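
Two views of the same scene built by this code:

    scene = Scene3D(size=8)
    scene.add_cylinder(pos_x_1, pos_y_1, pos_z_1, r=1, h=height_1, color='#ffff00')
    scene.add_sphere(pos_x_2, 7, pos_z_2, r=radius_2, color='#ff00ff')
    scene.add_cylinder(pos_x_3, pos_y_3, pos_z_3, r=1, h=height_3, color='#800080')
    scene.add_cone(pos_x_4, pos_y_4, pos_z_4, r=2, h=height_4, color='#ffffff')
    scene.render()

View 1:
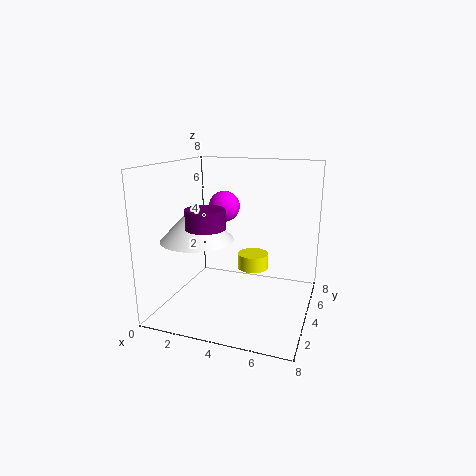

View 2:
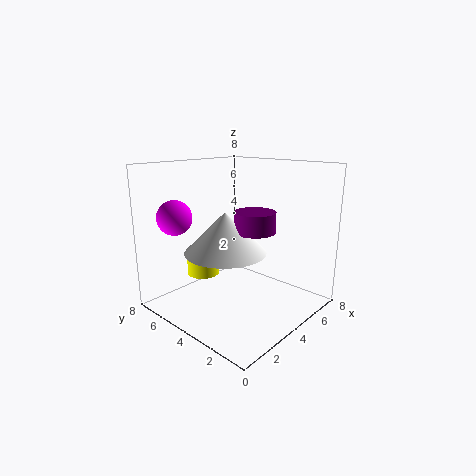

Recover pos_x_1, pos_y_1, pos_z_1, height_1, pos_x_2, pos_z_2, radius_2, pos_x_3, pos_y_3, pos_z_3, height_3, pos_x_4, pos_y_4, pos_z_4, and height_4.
pos_x_1 = 4, pos_y_1 = 7, pos_z_1 = 1, height_1 = 1, pos_x_2 = 2, pos_z_2 = 5, radius_2 = 1, pos_x_3 = 3, pos_y_3 = 2, pos_z_3 = 5, height_3 = 1, pos_x_4 = 2, pos_y_4 = 3, pos_z_4 = 4, height_4 = 2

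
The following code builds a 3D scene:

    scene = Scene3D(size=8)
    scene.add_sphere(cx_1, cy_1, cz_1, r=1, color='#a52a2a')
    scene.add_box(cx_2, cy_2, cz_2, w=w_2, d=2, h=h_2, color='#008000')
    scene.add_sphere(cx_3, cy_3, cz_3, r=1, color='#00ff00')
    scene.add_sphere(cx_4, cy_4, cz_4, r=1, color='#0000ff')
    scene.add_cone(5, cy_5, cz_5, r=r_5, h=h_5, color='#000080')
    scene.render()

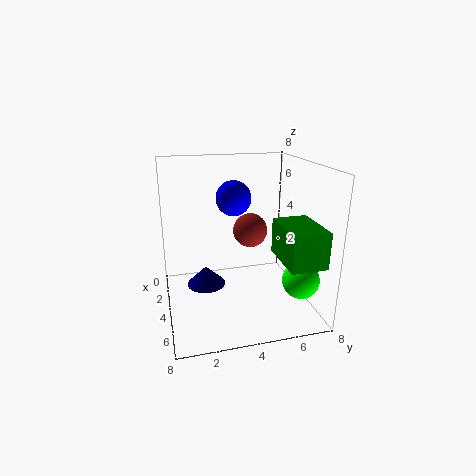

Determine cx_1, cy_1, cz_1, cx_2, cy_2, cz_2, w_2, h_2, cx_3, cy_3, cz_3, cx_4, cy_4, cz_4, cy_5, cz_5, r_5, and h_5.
cx_1 = 3
cy_1 = 5
cz_1 = 4
cx_2 = 4
cy_2 = 6
cz_2 = 3
w_2 = 3
h_2 = 2
cx_3 = 6
cy_3 = 7
cz_3 = 2
cx_4 = 3
cy_4 = 4
cz_4 = 6
cy_5 = 2
cz_5 = 2
r_5 = 1
h_5 = 1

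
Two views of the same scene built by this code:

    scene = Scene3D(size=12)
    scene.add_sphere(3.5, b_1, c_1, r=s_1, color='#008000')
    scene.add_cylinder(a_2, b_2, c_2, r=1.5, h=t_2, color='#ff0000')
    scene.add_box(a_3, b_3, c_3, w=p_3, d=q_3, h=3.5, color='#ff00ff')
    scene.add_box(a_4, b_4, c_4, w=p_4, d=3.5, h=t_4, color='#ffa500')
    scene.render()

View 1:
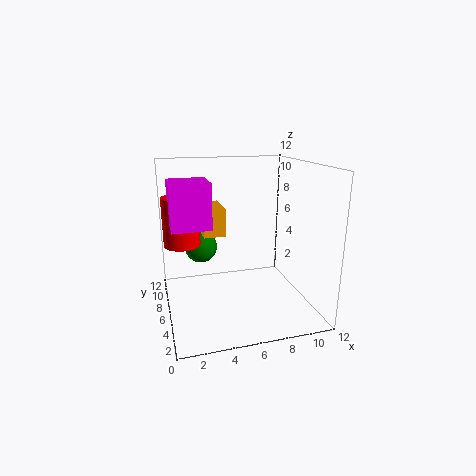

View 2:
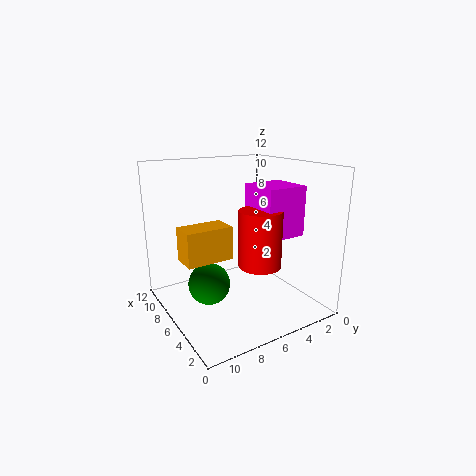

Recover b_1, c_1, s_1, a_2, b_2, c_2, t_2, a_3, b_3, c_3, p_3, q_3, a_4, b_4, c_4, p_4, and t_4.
b_1 = 10; c_1 = 4; s_1 = 1.5; a_2 = 1.5; b_2 = 7; c_2 = 5.5; t_2 = 4; a_3 = 0.5; b_3 = 4; c_3 = 7.5; p_3 = 3; q_3 = 3; a_4 = 3.5; b_4 = 8; c_4 = 5.5; p_4 = 2; t_4 = 2.5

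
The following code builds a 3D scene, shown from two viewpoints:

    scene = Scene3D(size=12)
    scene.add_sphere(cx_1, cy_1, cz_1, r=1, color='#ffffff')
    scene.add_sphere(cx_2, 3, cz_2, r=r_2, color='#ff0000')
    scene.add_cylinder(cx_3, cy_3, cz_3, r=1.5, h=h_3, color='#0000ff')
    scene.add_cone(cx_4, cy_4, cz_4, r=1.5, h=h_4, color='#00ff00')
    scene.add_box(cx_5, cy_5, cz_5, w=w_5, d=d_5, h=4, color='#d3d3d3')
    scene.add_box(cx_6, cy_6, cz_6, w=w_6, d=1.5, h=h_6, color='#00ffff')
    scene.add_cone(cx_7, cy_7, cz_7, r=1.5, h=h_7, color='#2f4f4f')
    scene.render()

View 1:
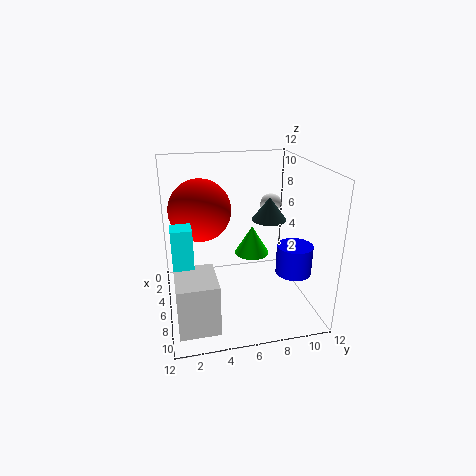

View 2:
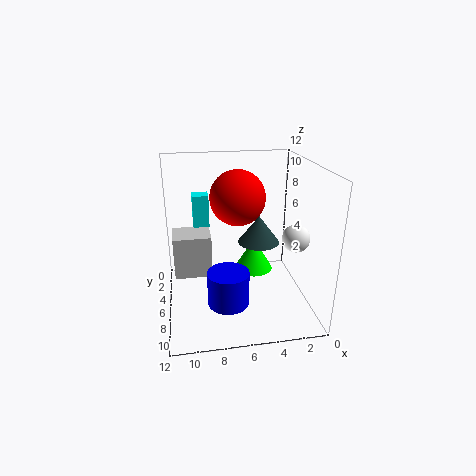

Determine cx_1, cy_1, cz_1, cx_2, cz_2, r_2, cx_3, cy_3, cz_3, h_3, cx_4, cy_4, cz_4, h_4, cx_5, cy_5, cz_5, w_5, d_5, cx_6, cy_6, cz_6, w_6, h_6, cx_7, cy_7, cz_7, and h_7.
cx_1 = 2.5; cy_1 = 10; cz_1 = 7.5; cx_2 = 5.5; cz_2 = 8.5; r_2 = 2.5; cx_3 = 7.5; cy_3 = 10.5; cz_3 = 3; h_3 = 2.5; cx_4 = 5; cy_4 = 7.5; cz_4 = 4; h_4 = 2.5; cx_5 = 8; cy_5 = 0.5; cz_5 = 1; w_5 = 3.5; d_5 = 3; cx_6 = 8; cy_6 = 0.5; cz_6 = 5.5; w_6 = 1.5; h_6 = 3; cx_7 = 5; cy_7 = 9; cz_7 = 7; h_7 = 2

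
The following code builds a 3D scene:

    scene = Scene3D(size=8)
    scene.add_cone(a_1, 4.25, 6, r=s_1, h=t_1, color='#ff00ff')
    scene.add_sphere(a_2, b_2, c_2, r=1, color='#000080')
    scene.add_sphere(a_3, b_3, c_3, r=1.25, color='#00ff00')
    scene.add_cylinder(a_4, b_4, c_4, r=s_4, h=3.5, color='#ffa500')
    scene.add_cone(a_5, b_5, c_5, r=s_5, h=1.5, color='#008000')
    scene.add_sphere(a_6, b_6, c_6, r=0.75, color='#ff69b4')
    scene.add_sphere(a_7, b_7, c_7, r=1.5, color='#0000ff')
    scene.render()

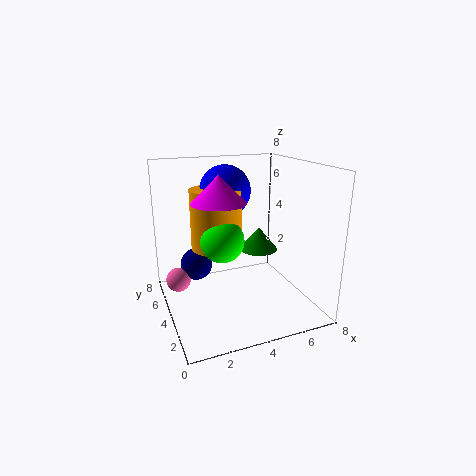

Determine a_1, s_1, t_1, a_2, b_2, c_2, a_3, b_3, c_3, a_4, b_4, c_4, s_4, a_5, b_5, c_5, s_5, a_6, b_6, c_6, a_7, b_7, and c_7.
a_1 = 3
s_1 = 1.5
t_1 = 1.5
a_2 = 2.25
b_2 = 6.75
c_2 = 1.5
a_3 = 3.25
b_3 = 4.5
c_3 = 3.75
a_4 = 3.25
b_4 = 5.5
c_4 = 3
s_4 = 1.5
a_5 = 6.5
b_5 = 6.5
c_5 = 2
s_5 = 1.25
a_6 = 1
b_6 = 6.5
c_6 = 0.75
a_7 = 4
b_7 = 6
c_7 = 6.25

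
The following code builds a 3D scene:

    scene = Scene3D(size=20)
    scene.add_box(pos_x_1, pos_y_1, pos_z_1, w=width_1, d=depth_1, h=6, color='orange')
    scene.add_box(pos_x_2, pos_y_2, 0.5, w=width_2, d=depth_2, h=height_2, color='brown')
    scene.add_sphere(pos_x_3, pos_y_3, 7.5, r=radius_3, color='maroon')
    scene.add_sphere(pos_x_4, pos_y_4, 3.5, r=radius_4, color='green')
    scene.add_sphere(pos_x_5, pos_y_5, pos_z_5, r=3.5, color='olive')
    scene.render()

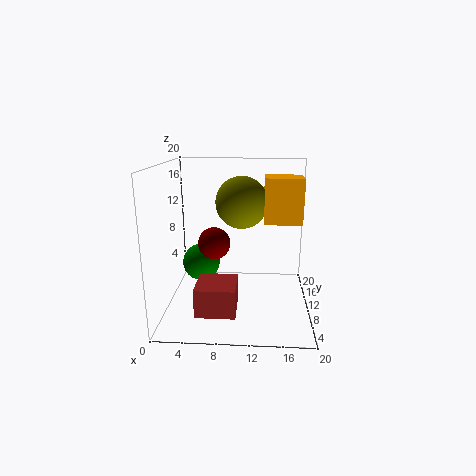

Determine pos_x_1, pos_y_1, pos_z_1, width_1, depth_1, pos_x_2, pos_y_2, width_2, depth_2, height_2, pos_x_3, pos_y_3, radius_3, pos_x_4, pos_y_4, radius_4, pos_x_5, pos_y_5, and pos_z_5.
pos_x_1 = 13.5, pos_y_1 = 8, pos_z_1 = 12.5, width_1 = 5, depth_1 = 4, pos_x_2 = 4.5, pos_y_2 = 4.5, width_2 = 5.5, depth_2 = 5.5, height_2 = 4, pos_x_3 = 6, pos_y_3 = 14.5, radius_3 = 2.5, pos_x_4 = 3.5, pos_y_4 = 16.5, radius_4 = 3, pos_x_5 = 10.5, pos_y_5 = 10, pos_z_5 = 15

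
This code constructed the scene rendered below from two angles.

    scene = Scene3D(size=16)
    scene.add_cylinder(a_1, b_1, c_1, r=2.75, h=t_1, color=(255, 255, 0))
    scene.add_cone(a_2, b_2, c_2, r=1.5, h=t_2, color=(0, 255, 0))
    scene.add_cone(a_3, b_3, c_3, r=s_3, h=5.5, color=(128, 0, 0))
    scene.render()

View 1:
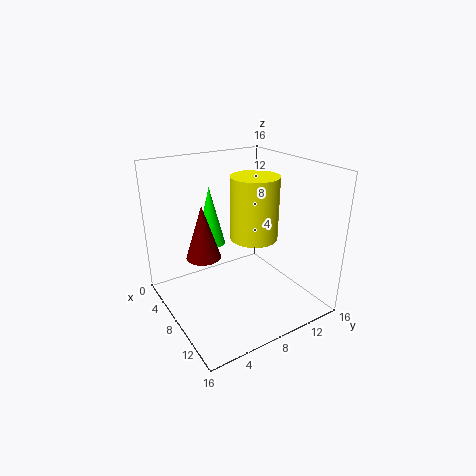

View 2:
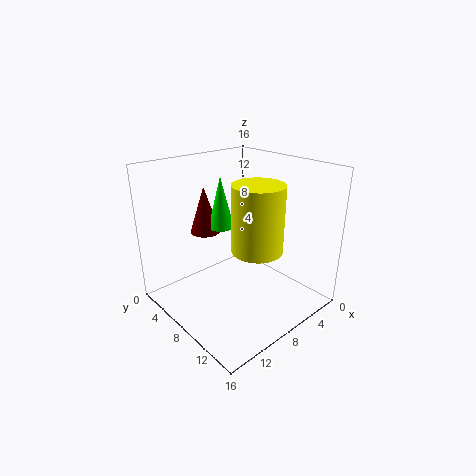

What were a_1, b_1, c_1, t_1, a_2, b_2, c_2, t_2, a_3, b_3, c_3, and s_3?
a_1 = 7.5, b_1 = 10.5, c_1 = 7.25, t_1 = 7.25, a_2 = 7.75, b_2 = 4.75, c_2 = 8.25, t_2 = 6, a_3 = 9, b_3 = 3.25, c_3 = 7.5, s_3 = 1.75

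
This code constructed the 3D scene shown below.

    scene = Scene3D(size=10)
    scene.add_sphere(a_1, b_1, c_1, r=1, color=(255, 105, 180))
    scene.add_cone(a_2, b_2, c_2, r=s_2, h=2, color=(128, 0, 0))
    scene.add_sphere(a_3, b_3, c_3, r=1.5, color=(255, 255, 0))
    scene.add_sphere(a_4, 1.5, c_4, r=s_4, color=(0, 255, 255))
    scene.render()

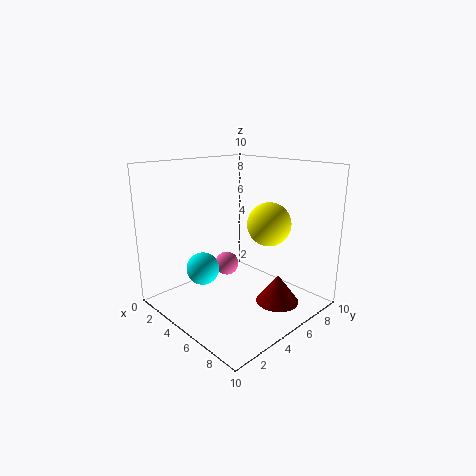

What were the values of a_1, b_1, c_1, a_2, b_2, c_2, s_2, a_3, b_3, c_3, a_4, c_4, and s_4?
a_1 = 1
b_1 = 7.5
c_1 = 1
a_2 = 7.5
b_2 = 6.5
c_2 = 0.5
s_2 = 1.5
a_3 = 6.5
b_3 = 6.5
c_3 = 6
a_4 = 5.5
c_4 = 4
s_4 = 1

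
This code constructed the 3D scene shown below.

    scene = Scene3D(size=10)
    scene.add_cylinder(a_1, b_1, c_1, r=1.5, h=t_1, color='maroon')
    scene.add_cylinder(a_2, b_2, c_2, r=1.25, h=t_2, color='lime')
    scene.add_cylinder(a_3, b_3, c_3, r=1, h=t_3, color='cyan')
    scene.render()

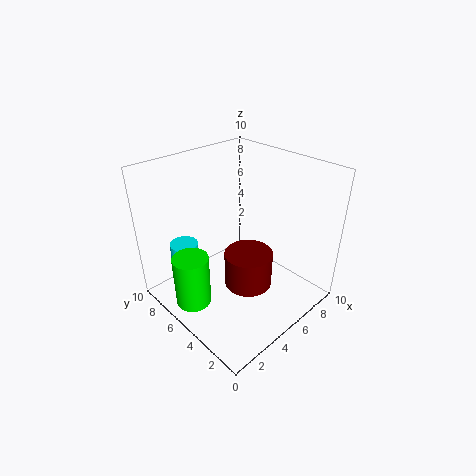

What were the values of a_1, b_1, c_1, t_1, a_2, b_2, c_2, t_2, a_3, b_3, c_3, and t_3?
a_1 = 3.75; b_1 = 2.75; c_1 = 3.25; t_1 = 2.25; a_2 = 1.75; b_2 = 6.25; c_2 = 0.5; t_2 = 3.75; a_3 = 2.5; b_3 = 8; c_3 = 2.25; t_3 = 2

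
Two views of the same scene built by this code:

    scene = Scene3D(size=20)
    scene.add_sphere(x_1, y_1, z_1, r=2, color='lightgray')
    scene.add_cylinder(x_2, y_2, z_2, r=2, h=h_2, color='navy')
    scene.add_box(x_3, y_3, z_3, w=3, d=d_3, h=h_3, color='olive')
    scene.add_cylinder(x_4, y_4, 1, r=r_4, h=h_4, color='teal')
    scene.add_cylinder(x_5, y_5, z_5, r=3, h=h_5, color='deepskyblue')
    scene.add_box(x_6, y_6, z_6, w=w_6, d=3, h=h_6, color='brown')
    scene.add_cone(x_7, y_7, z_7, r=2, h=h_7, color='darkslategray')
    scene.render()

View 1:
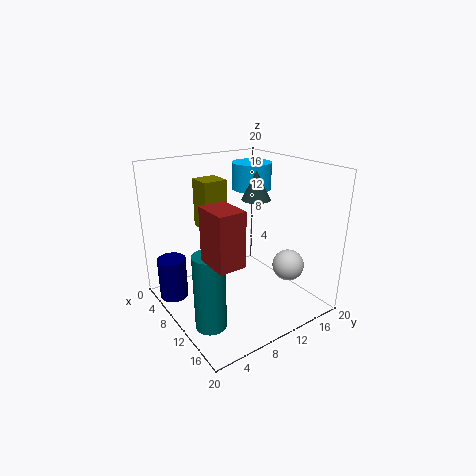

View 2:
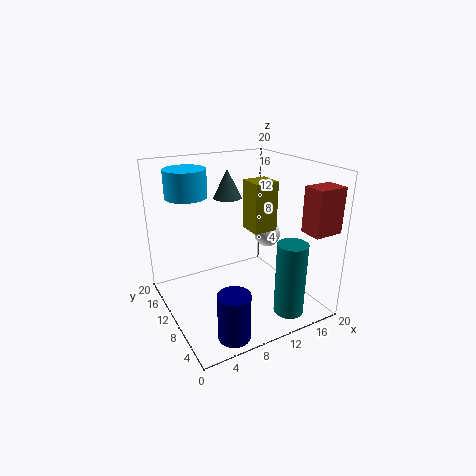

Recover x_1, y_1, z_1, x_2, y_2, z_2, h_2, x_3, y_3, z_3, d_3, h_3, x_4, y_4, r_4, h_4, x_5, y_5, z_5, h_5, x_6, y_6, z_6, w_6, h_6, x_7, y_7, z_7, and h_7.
x_1 = 17, y_1 = 13, z_1 = 8, x_2 = 5, y_2 = 2, z_2 = 1, h_2 = 6, x_3 = 9, y_3 = 4, z_3 = 13, d_3 = 3, h_3 = 6, x_4 = 14, y_4 = 3, r_4 = 2, h_4 = 10, x_5 = 5, y_5 = 16, z_5 = 15, h_5 = 4, x_6 = 16, y_6 = 1, z_6 = 12, w_6 = 4, h_6 = 6, x_7 = 10, y_7 = 13, z_7 = 15, h_7 = 4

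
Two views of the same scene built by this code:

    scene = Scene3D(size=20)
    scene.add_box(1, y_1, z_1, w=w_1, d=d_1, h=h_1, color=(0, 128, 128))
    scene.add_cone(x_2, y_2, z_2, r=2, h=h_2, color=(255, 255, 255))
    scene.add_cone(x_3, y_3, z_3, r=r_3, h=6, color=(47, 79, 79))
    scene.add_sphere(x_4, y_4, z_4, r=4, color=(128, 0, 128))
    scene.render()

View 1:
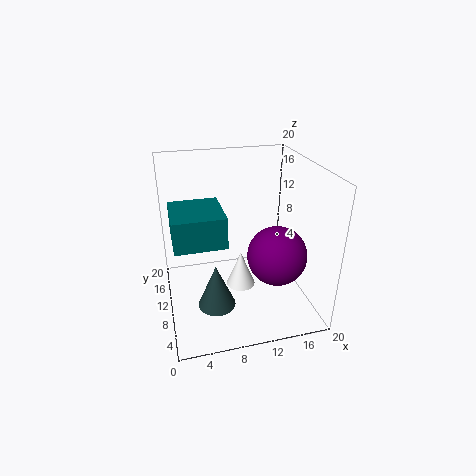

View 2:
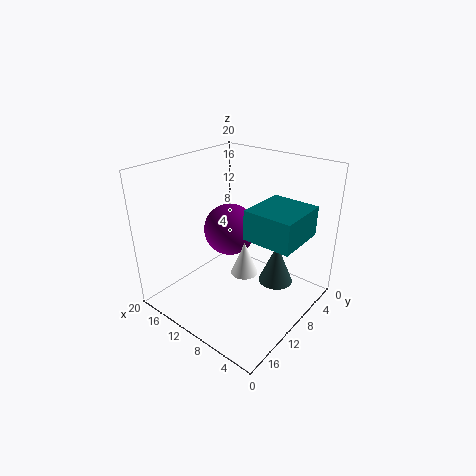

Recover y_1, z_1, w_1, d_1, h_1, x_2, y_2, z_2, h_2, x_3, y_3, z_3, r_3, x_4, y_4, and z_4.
y_1 = 5, z_1 = 11.5, w_1 = 6.5, d_1 = 7, h_1 = 4, x_2 = 10, y_2 = 8.5, z_2 = 3.5, h_2 = 5, x_3 = 6, y_3 = 6, z_3 = 2.5, r_3 = 2.5, x_4 = 14.5, y_4 = 6.5, z_4 = 8.5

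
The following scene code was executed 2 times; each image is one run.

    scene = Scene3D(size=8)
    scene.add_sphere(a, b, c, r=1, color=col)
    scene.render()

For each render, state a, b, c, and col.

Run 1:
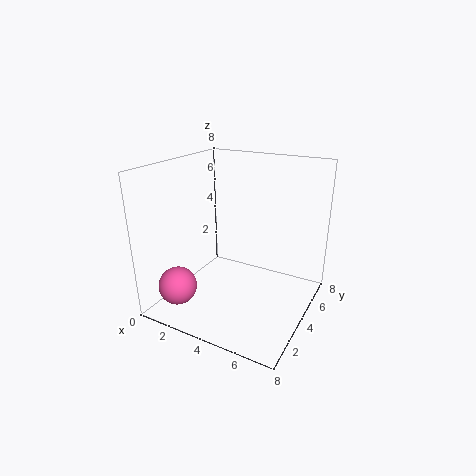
a = 2
b = 1
c = 2
col = 'hotpink'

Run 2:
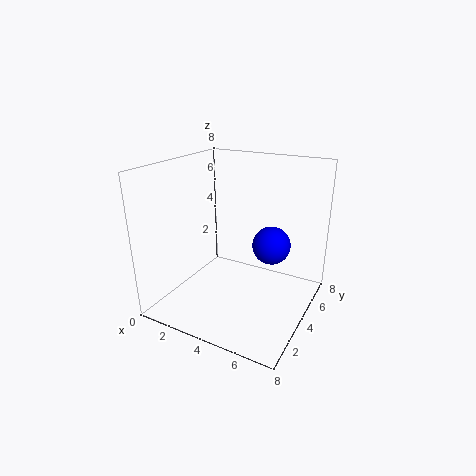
a = 6
b = 4
c = 4
col = 'blue'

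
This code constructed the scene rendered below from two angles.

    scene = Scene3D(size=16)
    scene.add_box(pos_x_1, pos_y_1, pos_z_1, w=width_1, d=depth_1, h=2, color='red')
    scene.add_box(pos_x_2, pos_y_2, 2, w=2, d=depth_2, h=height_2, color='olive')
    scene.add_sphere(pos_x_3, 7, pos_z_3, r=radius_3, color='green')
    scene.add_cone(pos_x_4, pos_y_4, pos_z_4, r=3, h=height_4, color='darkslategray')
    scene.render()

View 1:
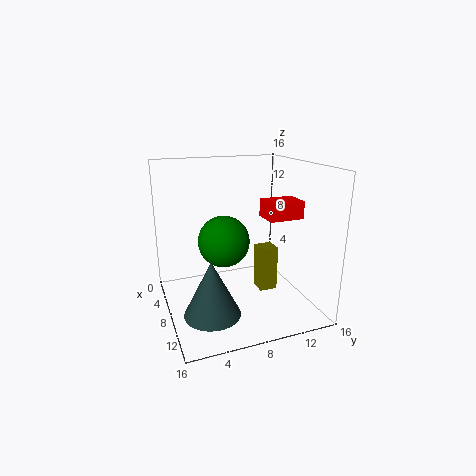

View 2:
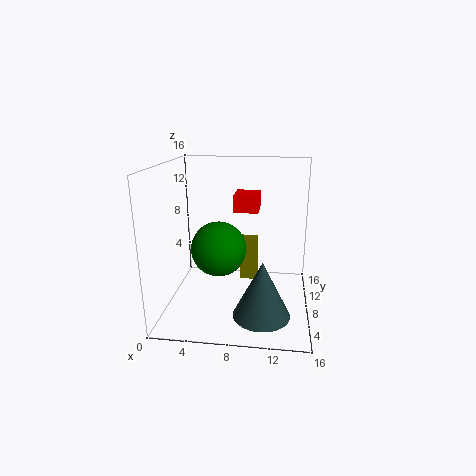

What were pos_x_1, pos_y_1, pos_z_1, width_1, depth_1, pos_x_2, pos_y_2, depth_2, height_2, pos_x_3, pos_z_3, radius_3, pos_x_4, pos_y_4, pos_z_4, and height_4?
pos_x_1 = 7; pos_y_1 = 11; pos_z_1 = 10; width_1 = 3; depth_1 = 4; pos_x_2 = 8; pos_y_2 = 10; depth_2 = 2; height_2 = 5; pos_x_3 = 6; pos_z_3 = 7; radius_3 = 3; pos_x_4 = 11; pos_y_4 = 4; pos_z_4 = 1; height_4 = 6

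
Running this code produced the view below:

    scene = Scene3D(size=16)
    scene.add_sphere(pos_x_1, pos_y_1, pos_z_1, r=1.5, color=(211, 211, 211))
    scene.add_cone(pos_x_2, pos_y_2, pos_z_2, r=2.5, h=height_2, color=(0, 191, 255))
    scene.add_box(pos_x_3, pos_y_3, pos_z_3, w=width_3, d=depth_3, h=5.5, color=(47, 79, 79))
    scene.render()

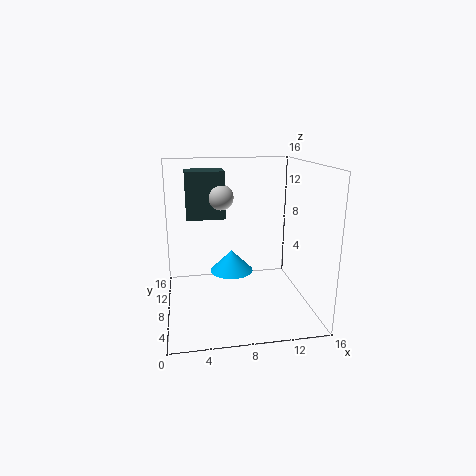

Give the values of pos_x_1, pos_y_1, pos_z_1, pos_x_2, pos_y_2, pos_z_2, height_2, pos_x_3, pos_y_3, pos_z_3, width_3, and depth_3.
pos_x_1 = 6.5, pos_y_1 = 11, pos_z_1 = 12, pos_x_2 = 7.5, pos_y_2 = 9.5, pos_z_2 = 3.5, height_2 = 2.5, pos_x_3 = 2.5, pos_y_3 = 10.5, pos_z_3 = 9.5, width_3 = 4.5, depth_3 = 3.5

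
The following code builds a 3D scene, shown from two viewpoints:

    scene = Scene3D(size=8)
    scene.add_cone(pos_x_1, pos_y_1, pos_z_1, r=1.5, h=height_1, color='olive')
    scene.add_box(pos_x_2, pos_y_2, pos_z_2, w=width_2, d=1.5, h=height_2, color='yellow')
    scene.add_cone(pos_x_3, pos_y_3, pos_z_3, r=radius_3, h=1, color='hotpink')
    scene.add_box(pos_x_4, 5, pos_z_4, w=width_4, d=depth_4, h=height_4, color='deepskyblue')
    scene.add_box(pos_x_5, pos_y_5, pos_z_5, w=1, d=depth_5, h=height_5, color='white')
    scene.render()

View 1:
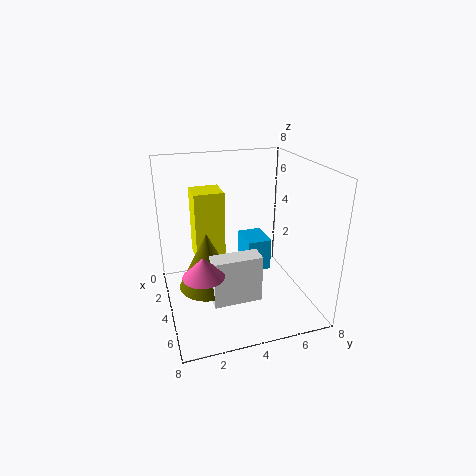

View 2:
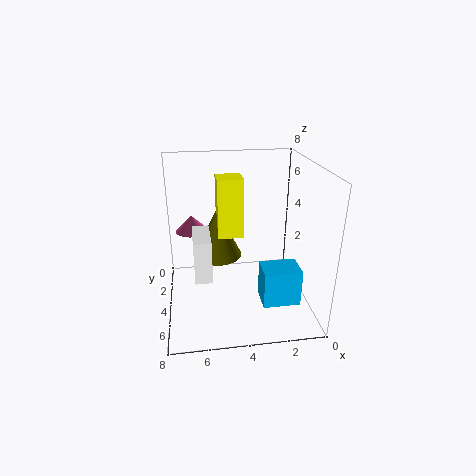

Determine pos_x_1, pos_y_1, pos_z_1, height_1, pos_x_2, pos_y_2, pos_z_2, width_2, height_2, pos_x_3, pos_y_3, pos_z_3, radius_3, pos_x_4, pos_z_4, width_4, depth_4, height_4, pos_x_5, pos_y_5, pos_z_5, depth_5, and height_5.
pos_x_1 = 5, pos_y_1 = 2, pos_z_1 = 2, height_1 = 3, pos_x_2 = 3.5, pos_y_2 = 1.5, pos_z_2 = 3.5, width_2 = 1.5, height_2 = 3.5, pos_x_3 = 6.5, pos_y_3 = 1.5, pos_z_3 = 3.5, radius_3 = 1, pos_x_4 = 1, pos_z_4 = 1, width_4 = 2, depth_4 = 1.5, height_4 = 2, pos_x_5 = 5.5, pos_y_5 = 2, pos_z_5 = 1.5, depth_5 = 2.5, height_5 = 2.5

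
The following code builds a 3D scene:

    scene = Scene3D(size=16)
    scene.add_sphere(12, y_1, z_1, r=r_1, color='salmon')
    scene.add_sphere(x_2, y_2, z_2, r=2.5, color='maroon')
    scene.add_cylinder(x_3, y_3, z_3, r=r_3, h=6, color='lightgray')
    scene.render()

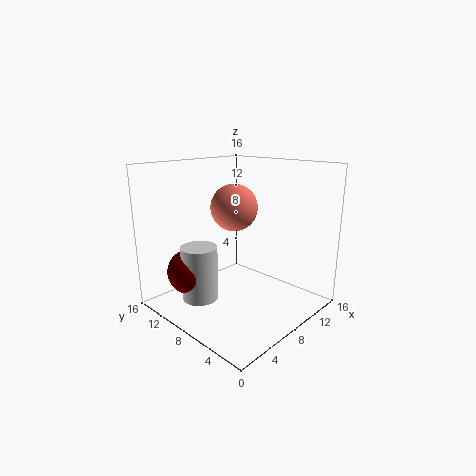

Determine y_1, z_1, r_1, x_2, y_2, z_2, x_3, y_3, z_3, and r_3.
y_1 = 12.5; z_1 = 10; r_1 = 3; x_2 = 3.5; y_2 = 11; z_2 = 4.5; x_3 = 4; y_3 = 10; z_3 = 1.5; r_3 = 2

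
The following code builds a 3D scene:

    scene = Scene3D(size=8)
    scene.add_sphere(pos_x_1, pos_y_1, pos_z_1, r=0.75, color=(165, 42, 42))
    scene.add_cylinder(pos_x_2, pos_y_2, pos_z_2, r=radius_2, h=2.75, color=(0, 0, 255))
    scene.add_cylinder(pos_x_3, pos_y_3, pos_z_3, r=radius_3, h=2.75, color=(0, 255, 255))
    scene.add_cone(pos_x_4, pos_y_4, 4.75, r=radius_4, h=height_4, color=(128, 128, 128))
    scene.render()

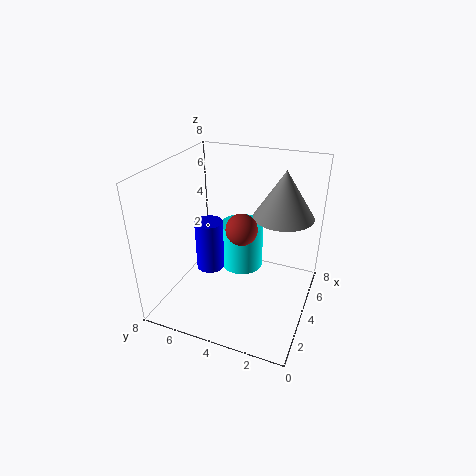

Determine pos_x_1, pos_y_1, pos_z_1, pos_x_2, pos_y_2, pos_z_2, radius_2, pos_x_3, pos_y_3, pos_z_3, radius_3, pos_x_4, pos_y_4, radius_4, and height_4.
pos_x_1 = 2, pos_y_1 = 3, pos_z_1 = 5.75, pos_x_2 = 3, pos_y_2 = 5.25, pos_z_2 = 2.5, radius_2 = 0.75, pos_x_3 = 5.25, pos_y_3 = 4.25, pos_z_3 = 1.5, radius_3 = 1.25, pos_x_4 = 6, pos_y_4 = 2, radius_4 = 1.75, height_4 = 2.75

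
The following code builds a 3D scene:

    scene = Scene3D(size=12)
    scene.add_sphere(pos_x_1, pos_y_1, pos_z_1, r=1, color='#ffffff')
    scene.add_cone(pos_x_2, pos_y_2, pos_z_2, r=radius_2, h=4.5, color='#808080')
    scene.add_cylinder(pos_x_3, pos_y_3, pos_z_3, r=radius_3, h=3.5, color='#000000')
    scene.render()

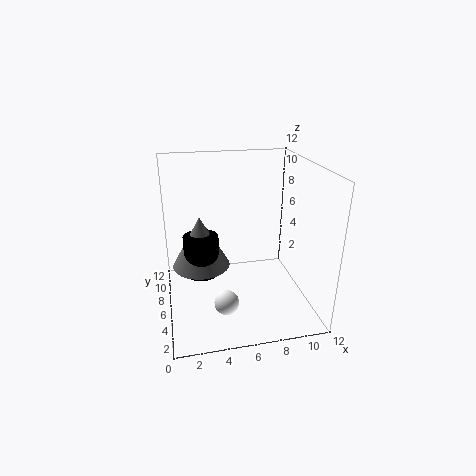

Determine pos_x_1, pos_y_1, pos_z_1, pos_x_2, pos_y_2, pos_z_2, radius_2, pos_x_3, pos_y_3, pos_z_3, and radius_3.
pos_x_1 = 4.5, pos_y_1 = 3.5, pos_z_1 = 1.5, pos_x_2 = 3, pos_y_2 = 7.5, pos_z_2 = 3, radius_2 = 2.5, pos_x_3 = 3, pos_y_3 = 7, pos_z_3 = 2.5, radius_3 = 1.5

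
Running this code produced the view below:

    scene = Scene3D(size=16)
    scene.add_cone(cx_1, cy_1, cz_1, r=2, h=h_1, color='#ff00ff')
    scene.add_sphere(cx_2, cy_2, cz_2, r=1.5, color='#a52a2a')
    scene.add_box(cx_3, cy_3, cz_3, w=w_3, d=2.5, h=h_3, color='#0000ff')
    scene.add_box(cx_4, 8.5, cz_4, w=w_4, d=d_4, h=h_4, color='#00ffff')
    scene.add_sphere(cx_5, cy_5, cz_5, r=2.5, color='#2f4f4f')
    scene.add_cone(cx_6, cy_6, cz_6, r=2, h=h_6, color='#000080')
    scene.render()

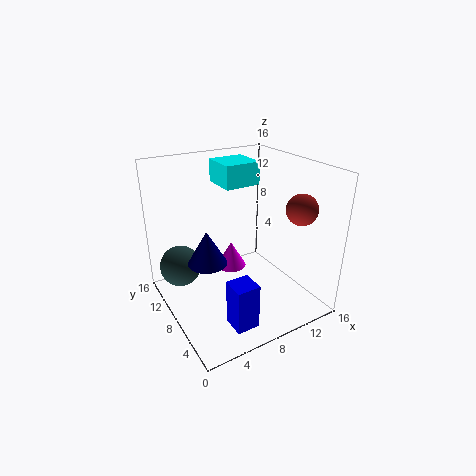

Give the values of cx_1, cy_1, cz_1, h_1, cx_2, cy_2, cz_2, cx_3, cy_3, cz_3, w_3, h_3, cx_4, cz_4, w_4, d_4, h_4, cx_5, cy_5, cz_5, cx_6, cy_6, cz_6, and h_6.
cx_1 = 10.5
cy_1 = 14
cz_1 = 0.5
h_1 = 3.5
cx_2 = 11
cy_2 = 1.5
cz_2 = 13
cx_3 = 4.5
cy_3 = 2
cz_3 = 0.5
w_3 = 2.5
h_3 = 5
cx_4 = 7
cz_4 = 13.5
w_4 = 4
d_4 = 4
h_4 = 2.5
cx_5 = 3
cy_5 = 13.5
cz_5 = 3
cx_6 = 3.5
cy_6 = 6.5
cz_6 = 7
h_6 = 3.5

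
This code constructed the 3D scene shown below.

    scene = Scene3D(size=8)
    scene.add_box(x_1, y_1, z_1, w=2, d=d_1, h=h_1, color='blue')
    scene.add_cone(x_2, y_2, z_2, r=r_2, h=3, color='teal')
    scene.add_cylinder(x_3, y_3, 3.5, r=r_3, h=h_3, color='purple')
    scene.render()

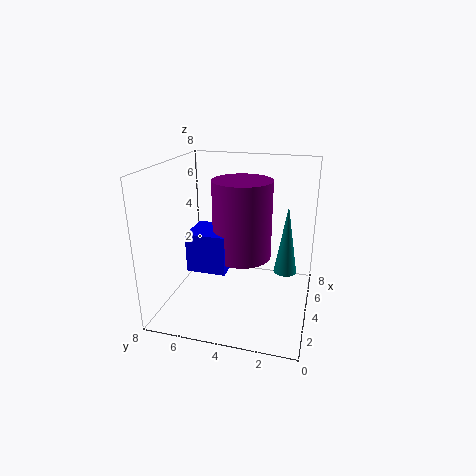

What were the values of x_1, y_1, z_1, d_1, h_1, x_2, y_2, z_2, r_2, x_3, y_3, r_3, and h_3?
x_1 = 1.5
y_1 = 4
z_1 = 3
d_1 = 2
h_1 = 2
x_2 = 1
y_2 = 1
z_2 = 4
r_2 = 0.5
x_3 = 3
y_3 = 3.5
r_3 = 1.5
h_3 = 4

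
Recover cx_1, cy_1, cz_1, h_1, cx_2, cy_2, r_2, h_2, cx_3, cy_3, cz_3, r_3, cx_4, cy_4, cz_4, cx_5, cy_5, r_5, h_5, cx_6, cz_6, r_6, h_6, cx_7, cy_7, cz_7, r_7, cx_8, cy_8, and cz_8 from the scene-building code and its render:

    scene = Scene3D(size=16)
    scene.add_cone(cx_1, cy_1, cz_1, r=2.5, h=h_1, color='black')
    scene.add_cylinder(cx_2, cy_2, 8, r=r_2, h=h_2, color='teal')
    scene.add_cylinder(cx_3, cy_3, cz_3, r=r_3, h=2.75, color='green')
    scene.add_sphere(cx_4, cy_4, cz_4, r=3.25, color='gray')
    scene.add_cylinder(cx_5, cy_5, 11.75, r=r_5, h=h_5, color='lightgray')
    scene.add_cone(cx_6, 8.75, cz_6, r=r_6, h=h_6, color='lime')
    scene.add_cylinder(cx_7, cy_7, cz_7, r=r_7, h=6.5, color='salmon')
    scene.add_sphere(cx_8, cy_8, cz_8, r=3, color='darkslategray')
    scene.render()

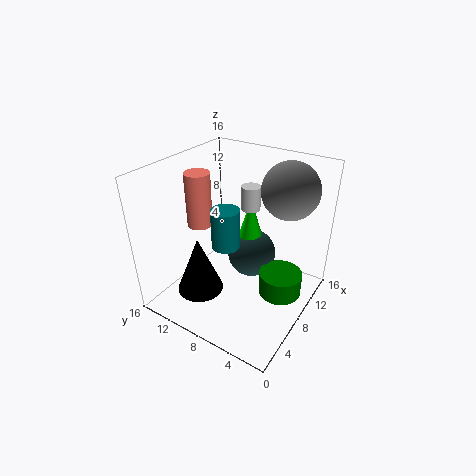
cx_1 = 3.75, cy_1 = 10.25, cz_1 = 3, h_1 = 6.25, cx_2 = 6, cy_2 = 8.25, r_2 = 1.5, h_2 = 4.25, cx_3 = 10.25, cy_3 = 3.5, cz_3 = 0.75, r_3 = 2.5, cx_4 = 12.75, cy_4 = 4.25, cz_4 = 12.75, cx_5 = 8.5, cy_5 = 6.75, r_5 = 1, h_5 = 2.5, cx_6 = 12, cz_6 = 4.25, r_6 = 2, h_6 = 6.75, cx_7 = 8.5, cy_7 = 13.75, cz_7 = 7.75, r_7 = 1.5, cx_8 = 12, cy_8 = 8.5, cz_8 = 3.5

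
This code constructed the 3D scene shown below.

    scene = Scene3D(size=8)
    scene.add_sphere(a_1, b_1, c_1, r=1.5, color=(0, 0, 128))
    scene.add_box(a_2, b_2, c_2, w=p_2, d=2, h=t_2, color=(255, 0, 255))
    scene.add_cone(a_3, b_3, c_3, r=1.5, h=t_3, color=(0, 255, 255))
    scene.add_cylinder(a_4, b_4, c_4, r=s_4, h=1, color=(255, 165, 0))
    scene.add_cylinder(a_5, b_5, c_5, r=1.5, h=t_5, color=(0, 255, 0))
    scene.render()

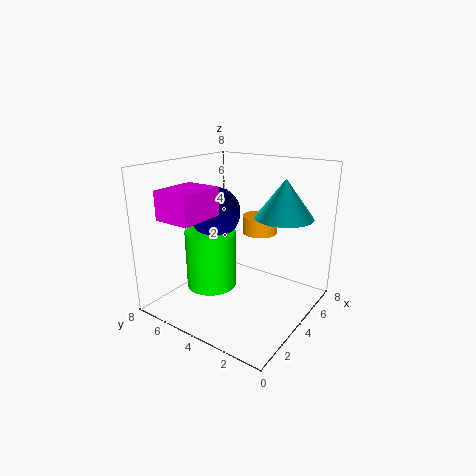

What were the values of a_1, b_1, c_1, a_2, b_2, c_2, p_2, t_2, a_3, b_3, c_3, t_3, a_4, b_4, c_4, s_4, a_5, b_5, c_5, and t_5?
a_1 = 4.5
b_1 = 6
c_1 = 5
a_2 = 0.5
b_2 = 4.5
c_2 = 5.5
p_2 = 2.5
t_2 = 1.5
a_3 = 4.5
b_3 = 1.5
c_3 = 5.5
t_3 = 2
a_4 = 5.5
b_4 = 3.5
c_4 = 4
s_4 = 1
a_5 = 4
b_5 = 6
c_5 = 0.5
t_5 = 3.5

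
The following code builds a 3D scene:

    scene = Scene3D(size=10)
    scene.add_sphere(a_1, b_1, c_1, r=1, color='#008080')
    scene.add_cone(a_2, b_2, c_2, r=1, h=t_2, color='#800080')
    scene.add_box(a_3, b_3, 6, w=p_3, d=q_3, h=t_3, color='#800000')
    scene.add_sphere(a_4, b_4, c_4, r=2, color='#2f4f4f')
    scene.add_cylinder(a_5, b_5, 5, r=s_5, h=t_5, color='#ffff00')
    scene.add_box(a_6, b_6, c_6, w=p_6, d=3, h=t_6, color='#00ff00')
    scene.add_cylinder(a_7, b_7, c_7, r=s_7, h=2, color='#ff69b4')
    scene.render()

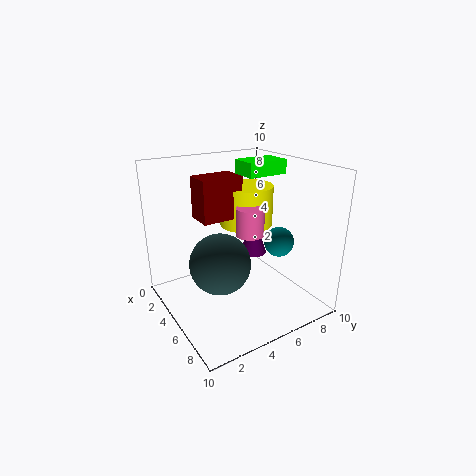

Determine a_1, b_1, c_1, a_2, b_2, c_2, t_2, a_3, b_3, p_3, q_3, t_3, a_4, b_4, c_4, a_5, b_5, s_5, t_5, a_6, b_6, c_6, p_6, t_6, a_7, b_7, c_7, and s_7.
a_1 = 7; b_1 = 7; c_1 = 5; a_2 = 4; b_2 = 7; c_2 = 3; t_2 = 3; a_3 = 2; b_3 = 3; p_3 = 2; q_3 = 3; t_3 = 3; a_4 = 6; b_4 = 3; c_4 = 4; a_5 = 3; b_5 = 7; s_5 = 2; t_5 = 3; a_6 = 3; b_6 = 6; c_6 = 9; p_6 = 2; t_6 = 1; a_7 = 5; b_7 = 6; c_7 = 5; s_7 = 1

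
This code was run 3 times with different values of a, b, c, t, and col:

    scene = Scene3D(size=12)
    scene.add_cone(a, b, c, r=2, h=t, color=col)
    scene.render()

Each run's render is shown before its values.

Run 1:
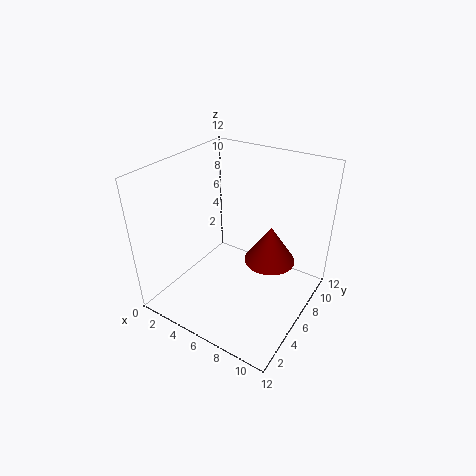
a = 9
b = 6
c = 5
t = 3
col = 'maroon'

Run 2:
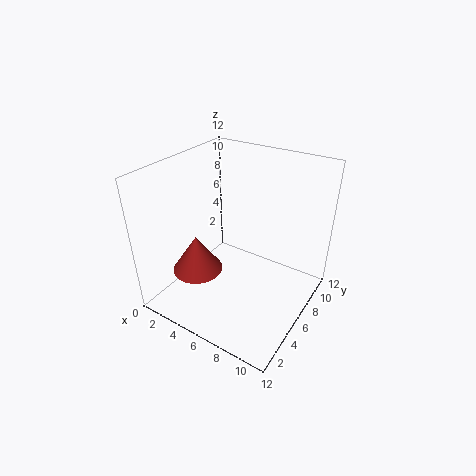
a = 4
b = 3
c = 4
t = 3
col = 'brown'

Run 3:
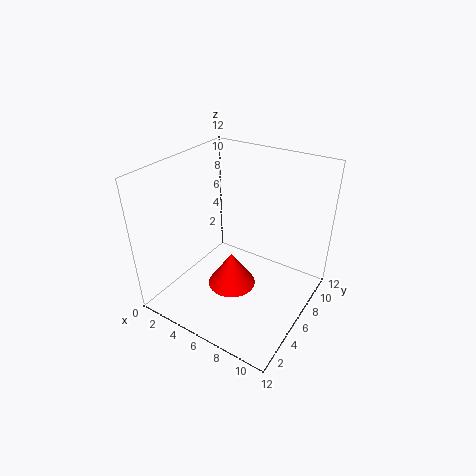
a = 6
b = 5
c = 2
t = 3
col = 'red'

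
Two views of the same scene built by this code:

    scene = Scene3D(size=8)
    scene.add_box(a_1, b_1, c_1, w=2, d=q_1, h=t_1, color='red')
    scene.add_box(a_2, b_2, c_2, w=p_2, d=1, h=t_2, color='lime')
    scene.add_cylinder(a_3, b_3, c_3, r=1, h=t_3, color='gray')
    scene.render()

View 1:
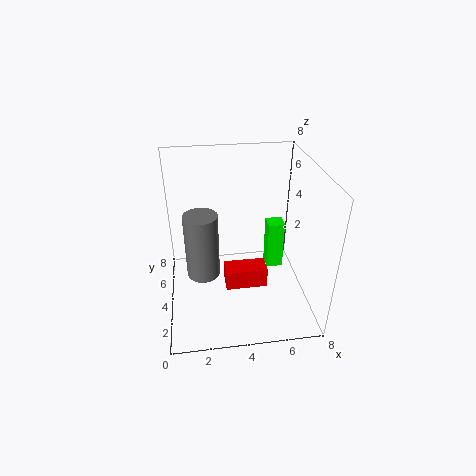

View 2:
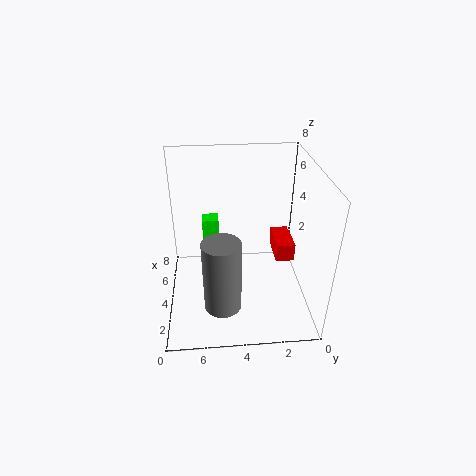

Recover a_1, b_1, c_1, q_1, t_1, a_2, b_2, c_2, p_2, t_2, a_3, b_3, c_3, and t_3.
a_1 = 3, b_1 = 1, c_1 = 3, q_1 = 1, t_1 = 1, a_2 = 6, b_2 = 5, c_2 = 1, p_2 = 1, t_2 = 3, a_3 = 2, b_3 = 5, c_3 = 1, t_3 = 4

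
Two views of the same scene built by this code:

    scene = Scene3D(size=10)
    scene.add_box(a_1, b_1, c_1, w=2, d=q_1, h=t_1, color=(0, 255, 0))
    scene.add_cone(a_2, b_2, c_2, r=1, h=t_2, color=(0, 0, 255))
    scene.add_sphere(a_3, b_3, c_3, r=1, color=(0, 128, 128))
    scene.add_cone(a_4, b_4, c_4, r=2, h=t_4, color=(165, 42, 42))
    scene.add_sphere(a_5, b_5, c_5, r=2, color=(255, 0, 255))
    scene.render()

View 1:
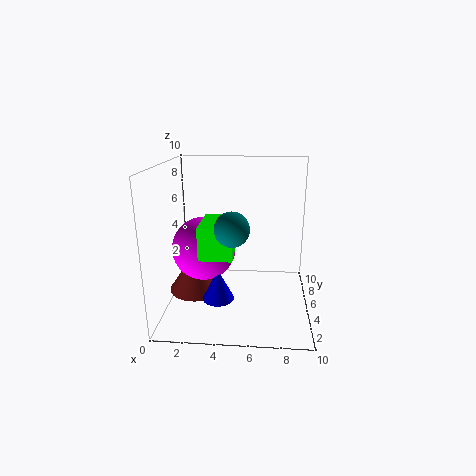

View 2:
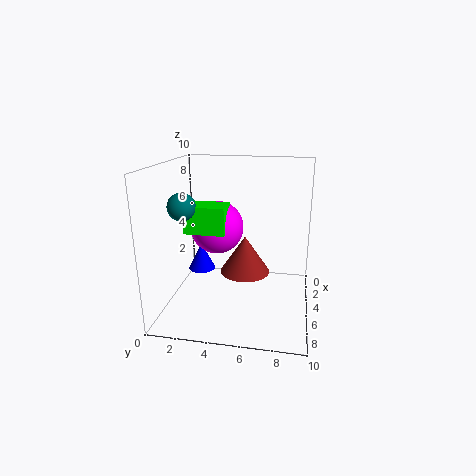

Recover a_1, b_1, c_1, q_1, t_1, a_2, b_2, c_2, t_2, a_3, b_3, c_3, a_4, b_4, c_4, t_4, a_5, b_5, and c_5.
a_1 = 3, b_1 = 1, c_1 = 5, q_1 = 3, t_1 = 2, a_2 = 4, b_2 = 2, c_2 = 2, t_2 = 2, a_3 = 5, b_3 = 1, c_3 = 7, a_4 = 2, b_4 = 5, c_4 = 1, t_4 = 3, a_5 = 3, b_5 = 3, c_5 = 5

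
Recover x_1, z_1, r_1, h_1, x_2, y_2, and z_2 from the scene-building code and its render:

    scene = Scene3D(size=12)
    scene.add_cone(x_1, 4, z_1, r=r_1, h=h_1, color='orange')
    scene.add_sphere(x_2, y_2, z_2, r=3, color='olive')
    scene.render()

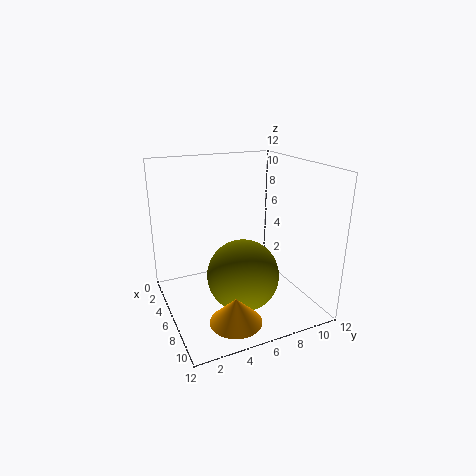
x_1 = 10; z_1 = 1; r_1 = 2; h_1 = 2; x_2 = 7; y_2 = 6; z_2 = 3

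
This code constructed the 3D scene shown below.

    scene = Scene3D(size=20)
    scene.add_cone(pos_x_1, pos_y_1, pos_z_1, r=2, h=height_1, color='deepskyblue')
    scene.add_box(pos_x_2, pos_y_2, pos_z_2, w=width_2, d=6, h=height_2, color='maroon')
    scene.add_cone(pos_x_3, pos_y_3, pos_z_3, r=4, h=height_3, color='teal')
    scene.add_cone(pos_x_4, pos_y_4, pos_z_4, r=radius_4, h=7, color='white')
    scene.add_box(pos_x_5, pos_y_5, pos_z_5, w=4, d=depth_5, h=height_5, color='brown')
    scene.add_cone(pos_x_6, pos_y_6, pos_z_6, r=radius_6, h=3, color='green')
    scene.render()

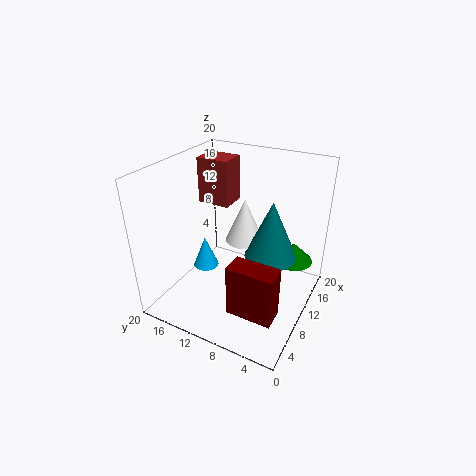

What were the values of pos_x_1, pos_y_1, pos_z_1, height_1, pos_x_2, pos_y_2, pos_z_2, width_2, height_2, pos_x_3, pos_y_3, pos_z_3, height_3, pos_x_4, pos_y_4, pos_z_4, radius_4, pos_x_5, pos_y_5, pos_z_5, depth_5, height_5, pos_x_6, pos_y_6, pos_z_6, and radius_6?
pos_x_1 = 12; pos_y_1 = 17; pos_z_1 = 2; height_1 = 5; pos_x_2 = 3; pos_y_2 = 2; pos_z_2 = 3; width_2 = 3; height_2 = 7; pos_x_3 = 15; pos_y_3 = 7; pos_z_3 = 5; height_3 = 9; pos_x_4 = 16; pos_y_4 = 12; pos_z_4 = 6; radius_4 = 3; pos_x_5 = 14; pos_y_5 = 14; pos_z_5 = 12; depth_5 = 5; height_5 = 7; pos_x_6 = 17; pos_y_6 = 4; pos_z_6 = 4; radius_6 = 3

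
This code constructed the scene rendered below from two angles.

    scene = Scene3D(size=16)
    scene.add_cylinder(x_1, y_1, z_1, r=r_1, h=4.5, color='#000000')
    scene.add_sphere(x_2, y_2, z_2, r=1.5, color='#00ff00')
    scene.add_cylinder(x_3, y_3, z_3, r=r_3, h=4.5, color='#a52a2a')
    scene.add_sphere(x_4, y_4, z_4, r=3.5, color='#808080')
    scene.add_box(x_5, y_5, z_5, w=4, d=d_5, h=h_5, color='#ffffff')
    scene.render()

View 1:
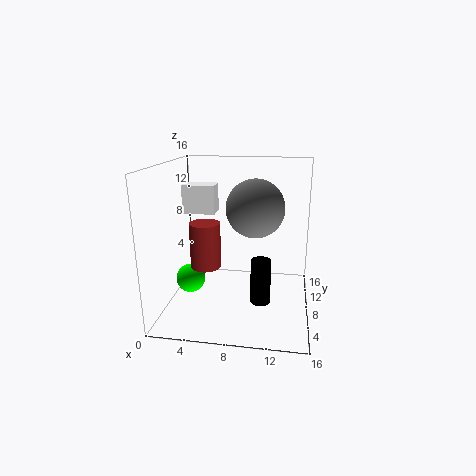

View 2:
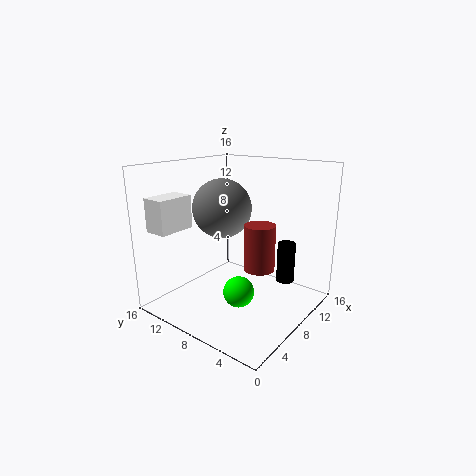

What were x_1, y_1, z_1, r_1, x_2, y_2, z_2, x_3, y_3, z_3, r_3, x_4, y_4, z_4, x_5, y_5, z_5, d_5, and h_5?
x_1 = 11
y_1 = 3.5
z_1 = 3
r_1 = 1
x_2 = 3.5
y_2 = 4.5
z_2 = 4.5
x_3 = 5.5
y_3 = 3.5
z_3 = 6.5
r_3 = 1.5
x_4 = 9.5
y_4 = 11.5
z_4 = 10.5
x_5 = 0.5
y_5 = 11.5
z_5 = 9.5
d_5 = 2.5
h_5 = 3.5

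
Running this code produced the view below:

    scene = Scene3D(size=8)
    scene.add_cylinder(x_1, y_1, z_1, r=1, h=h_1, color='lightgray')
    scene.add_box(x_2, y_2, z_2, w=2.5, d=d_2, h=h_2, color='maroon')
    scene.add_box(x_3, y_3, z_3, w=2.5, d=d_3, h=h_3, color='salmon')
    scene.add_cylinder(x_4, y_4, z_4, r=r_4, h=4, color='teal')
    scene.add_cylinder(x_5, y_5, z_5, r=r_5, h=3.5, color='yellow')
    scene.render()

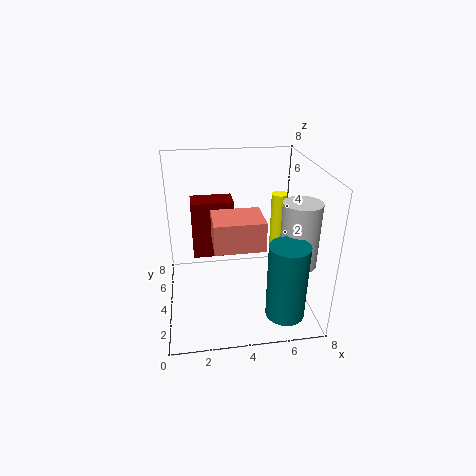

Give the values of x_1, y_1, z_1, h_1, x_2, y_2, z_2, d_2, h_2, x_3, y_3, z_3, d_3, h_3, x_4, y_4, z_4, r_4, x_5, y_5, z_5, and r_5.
x_1 = 7
y_1 = 2.5
z_1 = 3
h_1 = 3.5
x_2 = 1.5
y_2 = 5.5
z_2 = 2
d_2 = 1.5
h_2 = 3.5
x_3 = 2.5
y_3 = 1.5
z_3 = 4.5
d_3 = 2
h_3 = 1.5
x_4 = 6
y_4 = 1
z_4 = 1
r_4 = 1
x_5 = 7
y_5 = 6.5
z_5 = 2
r_5 = 0.5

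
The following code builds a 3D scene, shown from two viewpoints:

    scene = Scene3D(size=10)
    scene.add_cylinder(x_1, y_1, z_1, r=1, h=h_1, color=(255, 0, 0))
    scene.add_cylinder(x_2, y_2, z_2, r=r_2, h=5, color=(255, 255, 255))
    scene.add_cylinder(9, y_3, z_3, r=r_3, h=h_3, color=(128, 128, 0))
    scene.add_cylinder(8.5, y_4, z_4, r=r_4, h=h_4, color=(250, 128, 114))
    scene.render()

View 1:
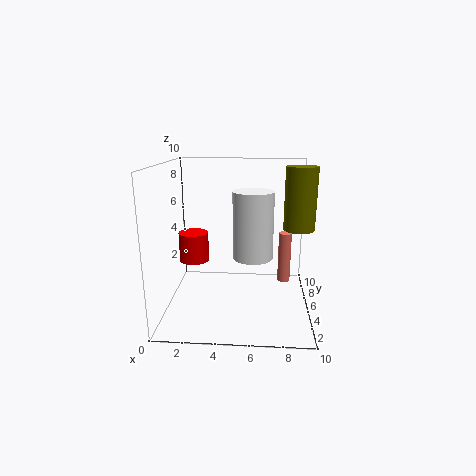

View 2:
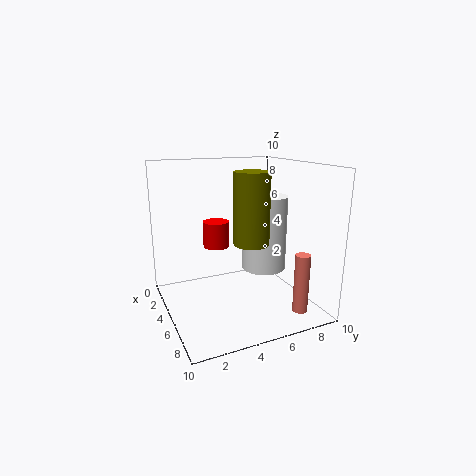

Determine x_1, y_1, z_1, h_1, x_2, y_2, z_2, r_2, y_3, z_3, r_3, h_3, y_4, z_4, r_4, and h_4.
x_1 = 2, y_1 = 4.5, z_1 = 3.5, h_1 = 2, x_2 = 6, y_2 = 6.5, z_2 = 3, r_2 = 1.5, y_3 = 4, z_3 = 6, r_3 = 1, h_3 = 4, y_4 = 8, z_4 = 0.5, r_4 = 0.5, h_4 = 4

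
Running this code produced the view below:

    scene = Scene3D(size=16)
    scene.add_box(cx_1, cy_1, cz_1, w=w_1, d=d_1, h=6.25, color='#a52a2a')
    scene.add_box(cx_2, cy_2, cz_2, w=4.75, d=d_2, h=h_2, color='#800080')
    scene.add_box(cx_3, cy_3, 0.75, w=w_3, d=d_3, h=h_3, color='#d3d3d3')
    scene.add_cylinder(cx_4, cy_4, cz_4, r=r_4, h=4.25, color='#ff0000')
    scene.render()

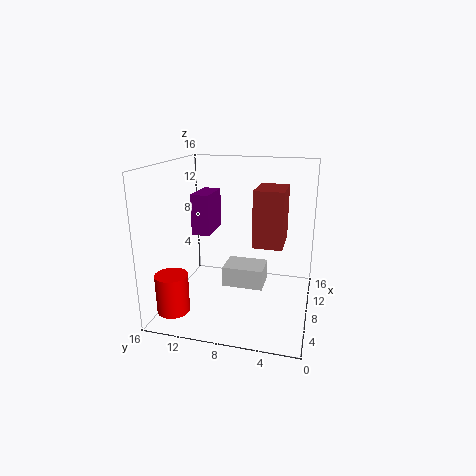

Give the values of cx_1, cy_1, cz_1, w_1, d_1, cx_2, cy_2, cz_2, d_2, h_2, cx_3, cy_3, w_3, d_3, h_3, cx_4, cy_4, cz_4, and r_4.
cx_1 = 7.25, cy_1 = 3, cz_1 = 7.25, w_1 = 4.75, d_1 = 3.25, cx_2 = 10.25, cy_2 = 12.25, cz_2 = 7, d_2 = 2.25, h_2 = 5, cx_3 = 9.75, cy_3 = 5.5, w_3 = 3.75, d_3 = 5, h_3 = 2.5, cx_4 = 3.25, cy_4 = 14, cz_4 = 0.75, r_4 = 1.75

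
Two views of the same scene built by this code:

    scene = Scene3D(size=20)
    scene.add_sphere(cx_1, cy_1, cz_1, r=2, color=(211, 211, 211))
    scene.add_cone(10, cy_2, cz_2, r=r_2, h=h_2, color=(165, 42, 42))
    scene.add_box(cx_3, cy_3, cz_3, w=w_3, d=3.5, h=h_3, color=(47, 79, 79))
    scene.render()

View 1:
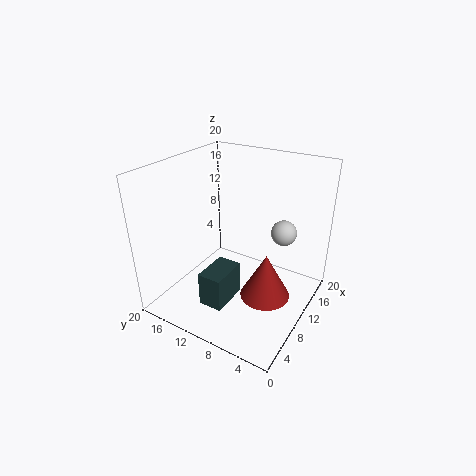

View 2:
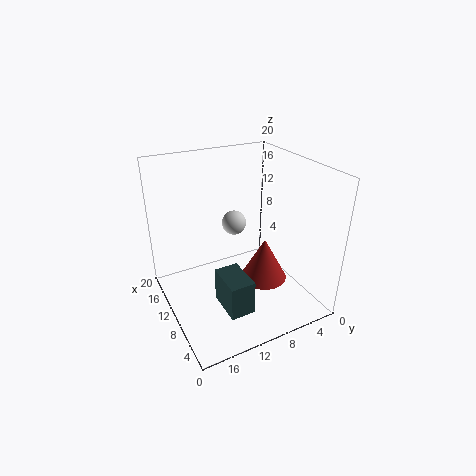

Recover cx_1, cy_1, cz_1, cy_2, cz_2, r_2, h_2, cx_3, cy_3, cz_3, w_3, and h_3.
cx_1 = 18; cy_1 = 6.5; cz_1 = 8; cy_2 = 5.5; cz_2 = 2; r_2 = 3.5; h_2 = 6.5; cx_3 = 5; cy_3 = 10; cz_3 = 0.5; w_3 = 5.5; h_3 = 5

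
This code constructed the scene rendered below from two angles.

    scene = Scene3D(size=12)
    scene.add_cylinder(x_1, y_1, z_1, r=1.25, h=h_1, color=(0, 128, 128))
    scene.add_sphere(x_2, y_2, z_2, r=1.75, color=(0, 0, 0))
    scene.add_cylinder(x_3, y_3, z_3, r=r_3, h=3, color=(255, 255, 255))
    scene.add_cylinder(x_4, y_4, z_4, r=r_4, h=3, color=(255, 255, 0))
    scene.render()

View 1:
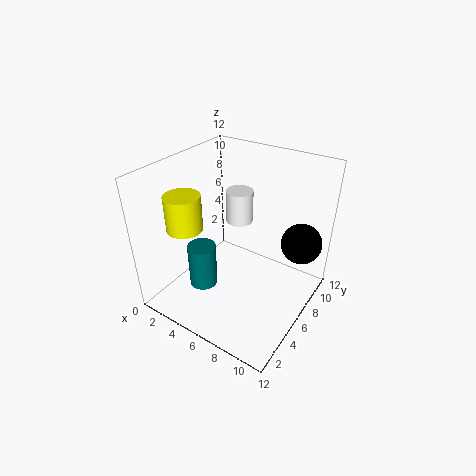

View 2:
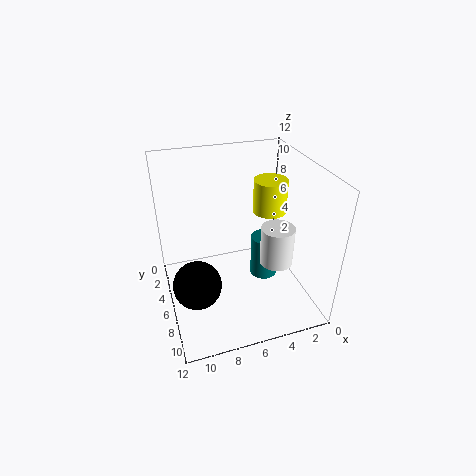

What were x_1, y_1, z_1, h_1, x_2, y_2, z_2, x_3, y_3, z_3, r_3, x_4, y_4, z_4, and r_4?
x_1 = 3, y_1 = 4.75, z_1 = 0.75, h_1 = 4, x_2 = 10.25, y_2 = 9.5, z_2 = 5, x_3 = 4, y_3 = 9.25, z_3 = 5.5, r_3 = 1.25, x_4 = 2.25, y_4 = 3.75, z_4 = 6.75, r_4 = 1.5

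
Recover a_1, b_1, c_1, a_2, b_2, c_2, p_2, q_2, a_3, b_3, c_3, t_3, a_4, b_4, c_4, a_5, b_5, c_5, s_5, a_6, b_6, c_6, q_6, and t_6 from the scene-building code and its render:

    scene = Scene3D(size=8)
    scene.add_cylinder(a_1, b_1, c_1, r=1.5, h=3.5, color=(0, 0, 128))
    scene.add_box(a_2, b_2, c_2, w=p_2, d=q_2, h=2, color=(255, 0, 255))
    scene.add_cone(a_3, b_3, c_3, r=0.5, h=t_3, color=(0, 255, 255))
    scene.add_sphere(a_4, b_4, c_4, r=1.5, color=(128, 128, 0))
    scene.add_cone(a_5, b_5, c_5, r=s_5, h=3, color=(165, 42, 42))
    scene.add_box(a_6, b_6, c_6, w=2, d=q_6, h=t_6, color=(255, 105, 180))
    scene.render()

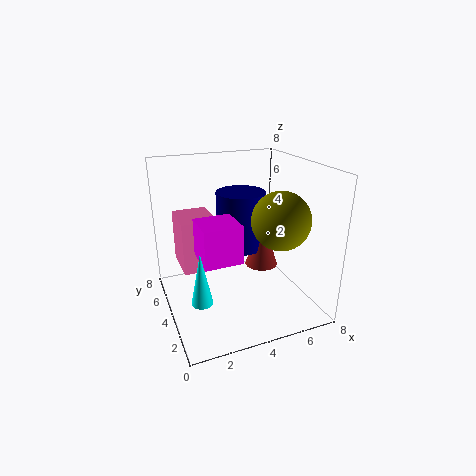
a_1 = 5, b_1 = 6, c_1 = 2.5, a_2 = 1.5, b_2 = 2, c_2 = 3.5, p_2 = 2, q_2 = 2, a_3 = 1, b_3 = 1, c_3 = 2.5, t_3 = 2.5, a_4 = 5.5, b_4 = 2, c_4 = 5.5, a_5 = 6, b_5 = 5, c_5 = 1.5, s_5 = 1, a_6 = 1, b_6 = 4.5, c_6 = 2, q_6 = 2.5, t_6 = 3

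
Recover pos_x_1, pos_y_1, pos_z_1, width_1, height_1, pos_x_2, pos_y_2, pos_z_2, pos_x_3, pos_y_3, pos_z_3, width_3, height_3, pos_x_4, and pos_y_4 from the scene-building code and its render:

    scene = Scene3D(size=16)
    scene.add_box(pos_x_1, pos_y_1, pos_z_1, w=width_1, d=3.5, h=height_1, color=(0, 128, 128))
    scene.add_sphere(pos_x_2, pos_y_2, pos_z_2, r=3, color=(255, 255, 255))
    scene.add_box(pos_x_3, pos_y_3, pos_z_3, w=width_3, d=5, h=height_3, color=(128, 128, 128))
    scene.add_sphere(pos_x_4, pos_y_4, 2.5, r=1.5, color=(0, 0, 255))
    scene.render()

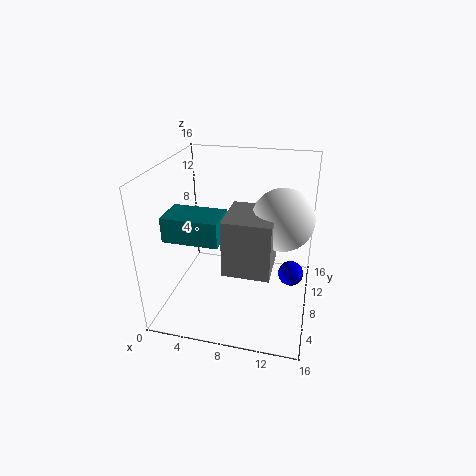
pos_x_1 = 2, pos_y_1 = 2, pos_z_1 = 10, width_1 = 5.5, height_1 = 2.5, pos_x_2 = 13, pos_y_2 = 5.5, pos_z_2 = 12, pos_x_3 = 8, pos_y_3 = 1.5, pos_z_3 = 7.5, width_3 = 4.5, height_3 = 5.5, pos_x_4 = 14, pos_y_4 = 10.5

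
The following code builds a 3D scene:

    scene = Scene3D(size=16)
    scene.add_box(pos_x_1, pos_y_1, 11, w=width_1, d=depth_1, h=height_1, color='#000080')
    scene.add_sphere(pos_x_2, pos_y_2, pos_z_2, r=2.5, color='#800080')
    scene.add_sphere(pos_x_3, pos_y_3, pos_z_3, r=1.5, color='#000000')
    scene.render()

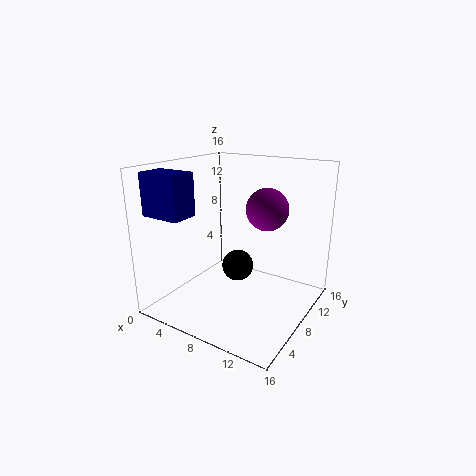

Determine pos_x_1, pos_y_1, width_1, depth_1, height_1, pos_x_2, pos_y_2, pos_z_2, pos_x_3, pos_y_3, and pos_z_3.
pos_x_1 = 0.5, pos_y_1 = 1.5, width_1 = 4.5, depth_1 = 3, height_1 = 4.5, pos_x_2 = 9.5, pos_y_2 = 12, pos_z_2 = 10.5, pos_x_3 = 10.5, pos_y_3 = 4, pos_z_3 = 7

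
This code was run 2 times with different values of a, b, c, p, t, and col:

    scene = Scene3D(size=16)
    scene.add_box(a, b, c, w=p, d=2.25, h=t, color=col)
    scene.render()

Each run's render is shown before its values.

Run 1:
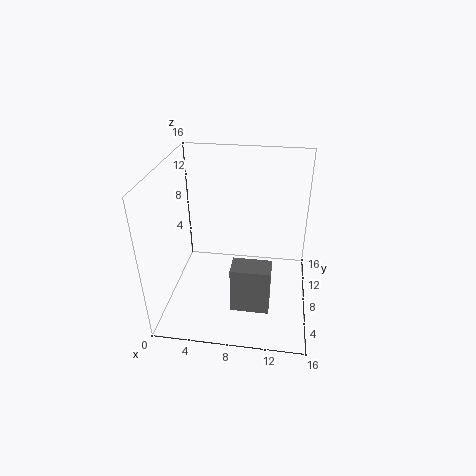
a = 8.25, b = 1, c = 4, p = 3.75, t = 4.75, col = 'gray'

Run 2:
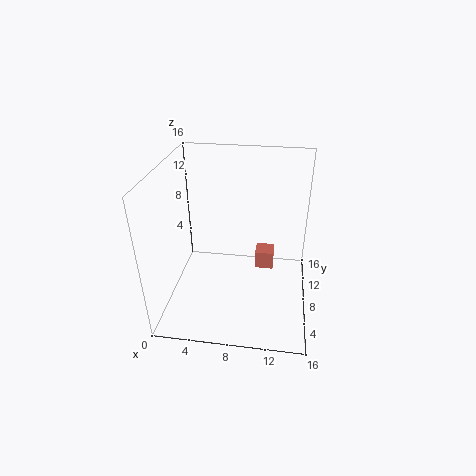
a = 9.75, b = 10.5, c = 2.25, p = 2.25, t = 2.25, col = 'salmon'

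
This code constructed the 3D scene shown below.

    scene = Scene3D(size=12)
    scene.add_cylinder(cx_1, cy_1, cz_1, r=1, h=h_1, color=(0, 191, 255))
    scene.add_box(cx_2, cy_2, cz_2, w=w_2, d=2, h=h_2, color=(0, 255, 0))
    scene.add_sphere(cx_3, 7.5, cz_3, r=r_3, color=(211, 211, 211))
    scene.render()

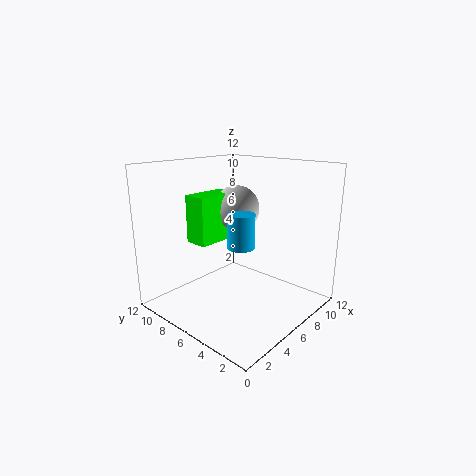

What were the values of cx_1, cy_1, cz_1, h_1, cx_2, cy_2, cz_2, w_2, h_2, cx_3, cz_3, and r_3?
cx_1 = 3.5; cy_1 = 3.5; cz_1 = 6.5; h_1 = 2.5; cx_2 = 3.5; cy_2 = 7.5; cz_2 = 5.5; w_2 = 4; h_2 = 4; cx_3 = 7.5; cz_3 = 8; r_3 = 2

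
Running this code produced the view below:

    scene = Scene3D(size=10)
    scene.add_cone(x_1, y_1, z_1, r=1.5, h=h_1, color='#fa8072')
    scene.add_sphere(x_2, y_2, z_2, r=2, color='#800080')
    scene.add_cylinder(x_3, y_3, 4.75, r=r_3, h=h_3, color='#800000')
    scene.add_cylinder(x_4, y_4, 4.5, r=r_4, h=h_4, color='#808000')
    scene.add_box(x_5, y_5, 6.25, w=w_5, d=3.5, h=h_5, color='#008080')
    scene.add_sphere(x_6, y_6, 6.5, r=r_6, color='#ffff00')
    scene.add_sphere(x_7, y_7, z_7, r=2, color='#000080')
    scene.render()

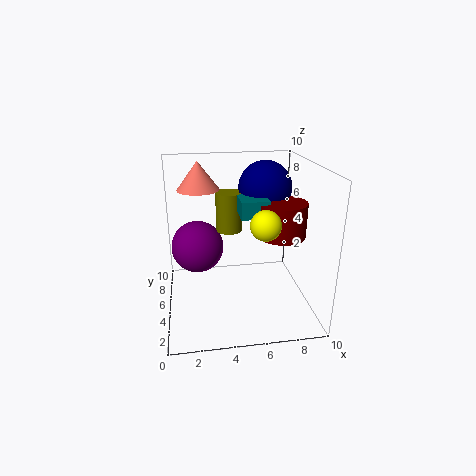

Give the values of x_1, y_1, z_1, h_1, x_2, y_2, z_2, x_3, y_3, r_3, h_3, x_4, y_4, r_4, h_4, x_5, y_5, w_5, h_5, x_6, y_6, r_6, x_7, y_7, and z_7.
x_1 = 2.5
y_1 = 7
z_1 = 8
h_1 = 2
x_2 = 2.25
y_2 = 7.75
z_2 = 3.25
x_3 = 8.25
y_3 = 5.5
r_3 = 1.75
h_3 = 2.5
x_4 = 4.75
y_4 = 7.75
r_4 = 1
h_4 = 3
x_5 = 5.25
y_5 = 5
w_5 = 2
h_5 = 1.25
x_6 = 6.5
y_6 = 3.25
r_6 = 1
x_7 = 7.5
y_7 = 7.75
z_7 = 7.75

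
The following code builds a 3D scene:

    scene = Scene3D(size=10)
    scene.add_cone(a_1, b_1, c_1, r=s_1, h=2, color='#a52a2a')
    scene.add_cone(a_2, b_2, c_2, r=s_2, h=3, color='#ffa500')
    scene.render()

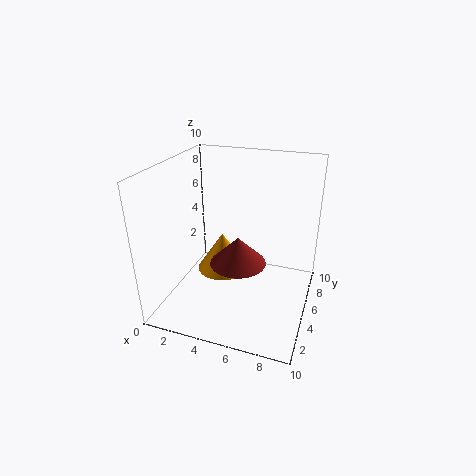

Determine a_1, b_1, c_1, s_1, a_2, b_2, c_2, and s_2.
a_1 = 5
b_1 = 5
c_1 = 3
s_1 = 2
a_2 = 3
b_2 = 7
c_2 = 1
s_2 = 2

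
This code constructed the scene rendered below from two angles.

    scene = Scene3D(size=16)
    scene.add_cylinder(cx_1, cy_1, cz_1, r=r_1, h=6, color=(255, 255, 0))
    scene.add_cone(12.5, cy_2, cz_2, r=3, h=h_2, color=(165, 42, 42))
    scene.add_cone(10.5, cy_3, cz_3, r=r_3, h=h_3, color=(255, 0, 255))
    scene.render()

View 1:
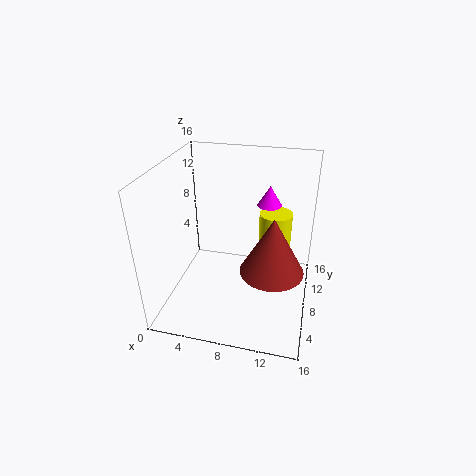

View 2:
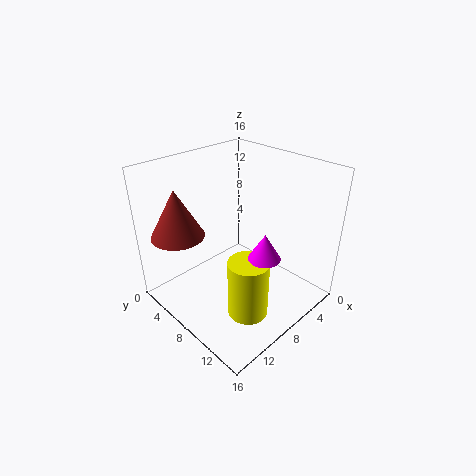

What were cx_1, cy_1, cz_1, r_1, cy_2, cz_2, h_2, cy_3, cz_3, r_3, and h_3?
cx_1 = 11.5
cy_1 = 13
cz_1 = 3
r_1 = 2
cy_2 = 3
cz_2 = 8
h_2 = 5.5
cy_3 = 14
cz_3 = 9.5
r_3 = 1.5
h_3 = 2.5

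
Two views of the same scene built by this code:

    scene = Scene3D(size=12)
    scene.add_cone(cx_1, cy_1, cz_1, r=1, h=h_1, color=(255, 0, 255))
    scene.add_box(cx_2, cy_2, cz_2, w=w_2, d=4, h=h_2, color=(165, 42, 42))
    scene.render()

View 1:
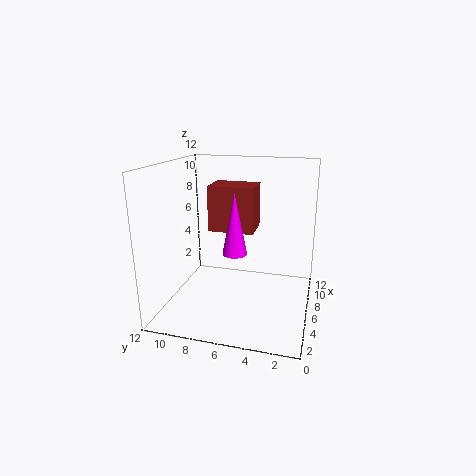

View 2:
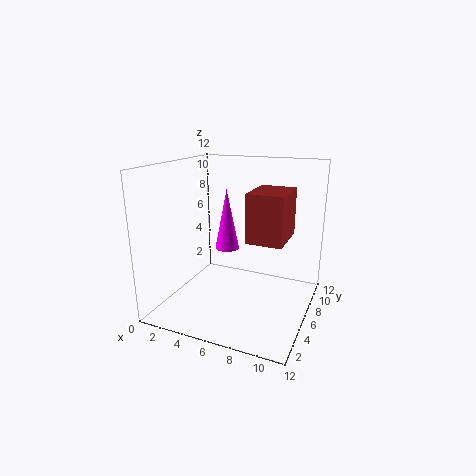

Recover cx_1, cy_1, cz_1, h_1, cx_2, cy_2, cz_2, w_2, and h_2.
cx_1 = 5
cy_1 = 6
cz_1 = 5
h_1 = 5
cx_2 = 7
cy_2 = 5
cz_2 = 6
w_2 = 3
h_2 = 4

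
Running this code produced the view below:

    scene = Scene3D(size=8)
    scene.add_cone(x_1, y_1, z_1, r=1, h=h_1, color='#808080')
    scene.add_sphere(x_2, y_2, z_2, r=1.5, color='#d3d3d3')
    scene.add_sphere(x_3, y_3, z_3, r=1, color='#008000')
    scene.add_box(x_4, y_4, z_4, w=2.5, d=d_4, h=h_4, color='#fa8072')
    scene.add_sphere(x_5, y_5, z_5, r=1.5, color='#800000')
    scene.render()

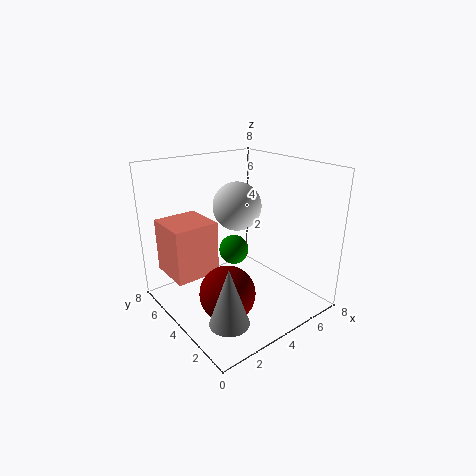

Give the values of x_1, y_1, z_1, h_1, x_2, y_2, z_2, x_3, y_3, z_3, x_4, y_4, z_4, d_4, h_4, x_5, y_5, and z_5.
x_1 = 1.5, y_1 = 1.5, z_1 = 1, h_1 = 3, x_2 = 5.5, y_2 = 6, z_2 = 5, x_3 = 6, y_3 = 7, z_3 = 1.5, x_4 = 0.5, y_4 = 4.5, z_4 = 2, d_4 = 2.5, h_4 = 3, x_5 = 2.5, y_5 = 3, z_5 = 1.5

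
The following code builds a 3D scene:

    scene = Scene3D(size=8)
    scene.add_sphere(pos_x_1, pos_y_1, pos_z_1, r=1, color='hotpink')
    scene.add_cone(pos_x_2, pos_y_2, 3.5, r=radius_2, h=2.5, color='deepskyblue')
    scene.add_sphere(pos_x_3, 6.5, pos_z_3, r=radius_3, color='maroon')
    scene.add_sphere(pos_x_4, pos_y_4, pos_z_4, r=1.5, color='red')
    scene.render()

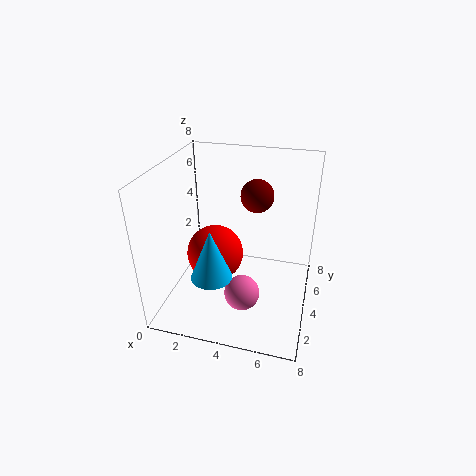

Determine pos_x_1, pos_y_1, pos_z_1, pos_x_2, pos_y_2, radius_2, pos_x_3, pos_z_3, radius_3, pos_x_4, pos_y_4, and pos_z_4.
pos_x_1 = 4.5, pos_y_1 = 3, pos_z_1 = 1, pos_x_2 = 3.5, pos_y_2 = 1, radius_2 = 1, pos_x_3 = 4.5, pos_z_3 = 5.5, radius_3 = 1, pos_x_4 = 3, pos_y_4 = 3, pos_z_4 = 3.5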